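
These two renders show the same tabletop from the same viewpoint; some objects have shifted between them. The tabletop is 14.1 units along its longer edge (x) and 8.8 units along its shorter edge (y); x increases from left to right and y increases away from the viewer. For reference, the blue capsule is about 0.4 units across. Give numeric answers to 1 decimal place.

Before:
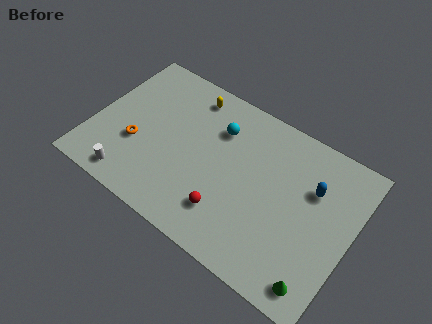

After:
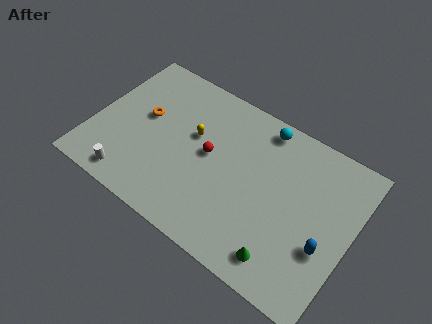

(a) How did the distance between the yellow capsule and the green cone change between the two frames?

-3.4

The distance was about 10.3 in the first image and 6.9 in the second, so they moved 3.4 units closer together.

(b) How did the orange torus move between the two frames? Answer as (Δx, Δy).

(0.1, 1.8)

The orange torus was at about (2.5, 3.2) and moved to about (2.6, 5.0).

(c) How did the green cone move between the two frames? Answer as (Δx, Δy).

(-1.9, 0.2)

The green cone was at about (12.9, 1.2) and moved to about (11.0, 1.4).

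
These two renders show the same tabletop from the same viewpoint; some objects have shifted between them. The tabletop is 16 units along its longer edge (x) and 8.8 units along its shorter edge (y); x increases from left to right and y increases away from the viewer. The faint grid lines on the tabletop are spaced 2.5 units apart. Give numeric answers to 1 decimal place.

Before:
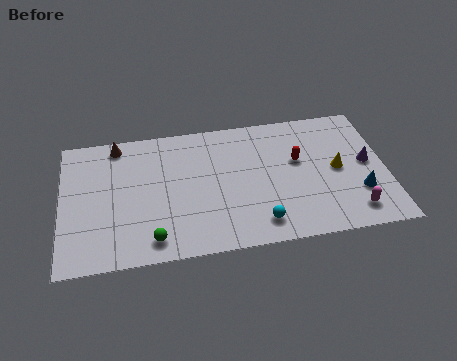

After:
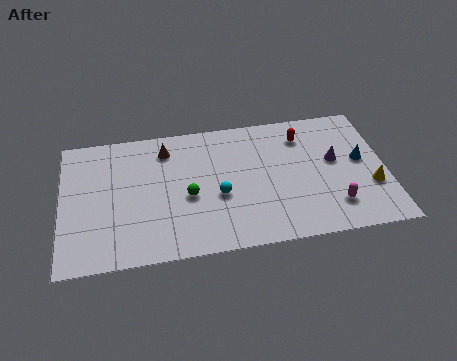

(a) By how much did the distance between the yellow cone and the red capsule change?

+2.9

Before: roughly 2.1 units apart; after: 5.0. That's 2.9 units further apart.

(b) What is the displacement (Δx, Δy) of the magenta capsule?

(-0.9, 0.5)

The magenta capsule was at about (14.2, 1.5) and moved to about (13.3, 2.0).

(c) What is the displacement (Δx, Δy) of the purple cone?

(-1.6, 0.4)

From the two frames, the purple cone sits at roughly (15.1, 4.6) before and (13.5, 5.0) after.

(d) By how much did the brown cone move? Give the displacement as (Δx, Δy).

(2.4, -0.7)

The brown cone was at about (2.8, 7.8) and moved to about (5.2, 7.1).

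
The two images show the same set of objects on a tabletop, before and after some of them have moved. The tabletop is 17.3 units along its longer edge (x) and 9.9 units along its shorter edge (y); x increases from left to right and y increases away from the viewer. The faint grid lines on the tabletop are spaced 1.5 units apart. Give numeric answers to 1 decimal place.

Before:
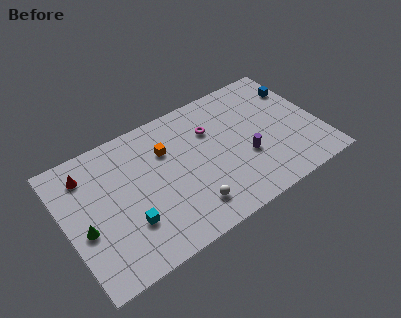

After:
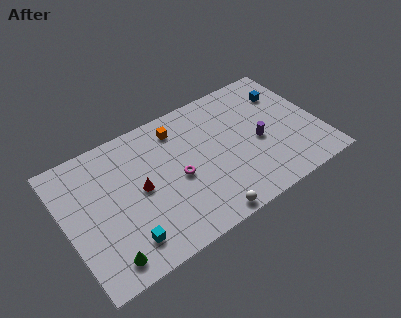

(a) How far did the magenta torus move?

3.6

From (10.2, 6.9) to (7.5, 4.5), the magenta torus covered √(2.7² + 2.4²) ≈ 3.6 units.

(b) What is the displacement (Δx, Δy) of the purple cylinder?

(1.0, 0.7)

The purple cylinder started near (12.1, 3.7) and ended near (13.1, 4.4).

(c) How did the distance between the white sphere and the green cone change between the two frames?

-0.5

The distance was about 7.1 in the first image and 6.6 in the second, so they moved 0.5 units closer together.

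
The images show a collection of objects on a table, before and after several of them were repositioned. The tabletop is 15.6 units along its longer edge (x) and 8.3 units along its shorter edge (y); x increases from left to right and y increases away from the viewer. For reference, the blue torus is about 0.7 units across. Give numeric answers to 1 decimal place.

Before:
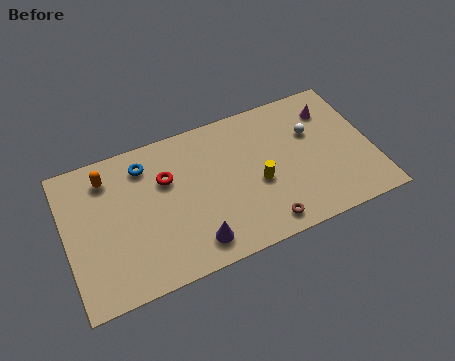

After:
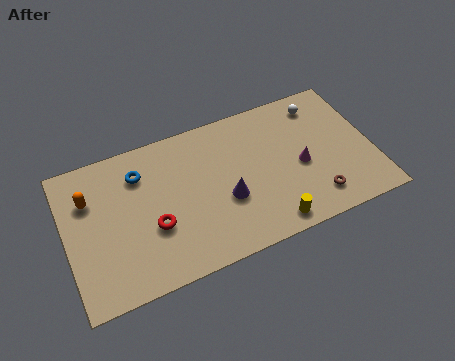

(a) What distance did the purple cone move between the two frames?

2.5

From (6.2, 1.4) to (8.0, 3.2), the purple cone covered √(1.8² + 1.8²) ≈ 2.5 units.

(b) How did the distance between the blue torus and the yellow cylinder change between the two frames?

+1.7

The distance was about 6.4 in the first image and 8.1 in the second, so they moved 1.7 units further apart.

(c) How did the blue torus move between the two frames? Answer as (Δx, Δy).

(-0.3, -0.4)

The blue torus was at about (4.2, 6.7) and moved to about (3.9, 6.3).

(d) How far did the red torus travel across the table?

2.6

From (5.2, 5.5) to (4.3, 3.1), the red torus covered √(0.9² + 2.4²) ≈ 2.6 units.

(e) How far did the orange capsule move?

1.3

The orange capsule moved from about (2.3, 6.7) to (1.3, 5.8), a distance of √(1.0² + 0.9²) ≈ 1.3.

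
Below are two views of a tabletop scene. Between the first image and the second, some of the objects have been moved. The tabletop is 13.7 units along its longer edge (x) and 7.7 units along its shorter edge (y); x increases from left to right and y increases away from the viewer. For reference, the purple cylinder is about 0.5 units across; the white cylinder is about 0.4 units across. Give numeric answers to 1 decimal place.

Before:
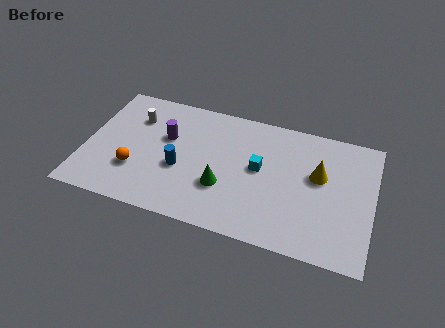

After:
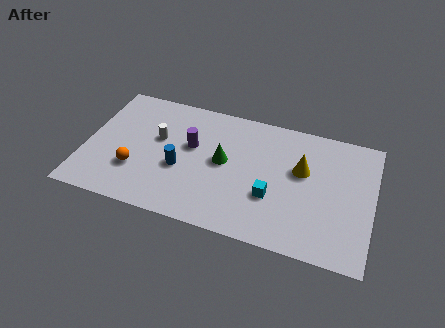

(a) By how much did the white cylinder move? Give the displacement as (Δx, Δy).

(1.2, -1.0)

The white cylinder was at about (2.2, 5.6) and moved to about (3.4, 4.6).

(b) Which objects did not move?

the blue cylinder and the orange sphere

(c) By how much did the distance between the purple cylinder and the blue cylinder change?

-0.3

The distance was about 1.9 in the first image and 1.6 in the second, so they moved 0.3 units closer together.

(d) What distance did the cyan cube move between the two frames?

1.7

The cyan cube moved from about (8.3, 4.2) to (9.0, 2.7), a distance of √(0.7² + 1.5²) ≈ 1.7.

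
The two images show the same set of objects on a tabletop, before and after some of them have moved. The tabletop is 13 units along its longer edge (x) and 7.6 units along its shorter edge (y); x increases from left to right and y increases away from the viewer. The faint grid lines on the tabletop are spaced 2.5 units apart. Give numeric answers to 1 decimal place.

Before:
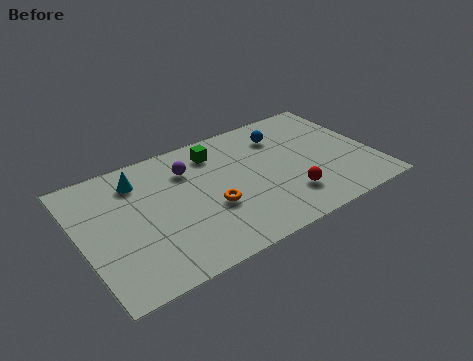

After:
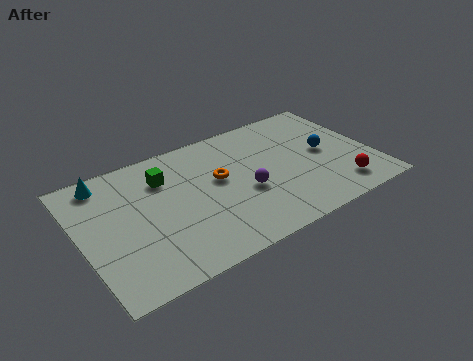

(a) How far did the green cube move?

2.5

The green cube moved from about (6.3, 6.1) to (3.9, 5.6), a distance of √(2.4² + 0.5²) ≈ 2.5.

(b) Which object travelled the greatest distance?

the purple sphere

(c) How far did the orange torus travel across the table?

1.6

The orange torus moved from about (5.6, 2.9) to (6.2, 4.4), a distance of √(0.6² + 1.5²) ≈ 1.6.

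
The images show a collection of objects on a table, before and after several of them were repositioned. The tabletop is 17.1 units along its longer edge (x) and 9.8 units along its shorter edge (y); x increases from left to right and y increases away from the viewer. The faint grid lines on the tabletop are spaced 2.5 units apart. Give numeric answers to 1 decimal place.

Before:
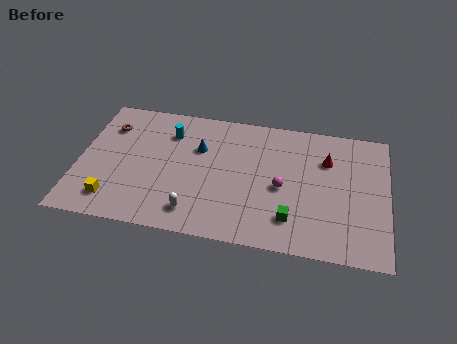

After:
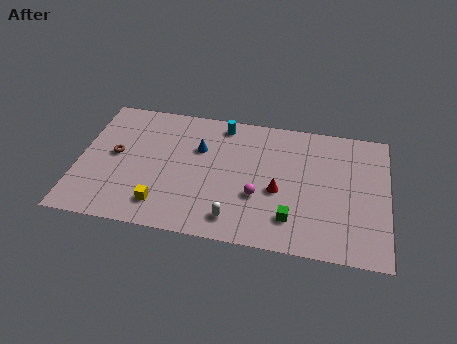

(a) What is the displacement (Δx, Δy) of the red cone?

(-2.6, -2.8)

The red cone was at about (13.7, 6.9) and moved to about (11.1, 4.1).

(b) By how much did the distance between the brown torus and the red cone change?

-3.0

Before: roughly 12.2 units apart; after: 9.2. That's 3.0 units closer together.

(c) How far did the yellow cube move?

2.7

The yellow cube moved from about (2.1, 1.8) to (4.8, 1.9), a distance of √(2.7² + 0.1²) ≈ 2.7.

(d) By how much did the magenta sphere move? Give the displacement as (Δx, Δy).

(-1.3, -0.9)

The magenta sphere was at about (11.3, 4.4) and moved to about (10.0, 3.5).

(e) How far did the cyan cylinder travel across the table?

3.1

The cyan cylinder was near (4.9, 7.4) before and (7.8, 8.6) after, so it travelled √(2.9² + 1.2²) ≈ 3.1 units.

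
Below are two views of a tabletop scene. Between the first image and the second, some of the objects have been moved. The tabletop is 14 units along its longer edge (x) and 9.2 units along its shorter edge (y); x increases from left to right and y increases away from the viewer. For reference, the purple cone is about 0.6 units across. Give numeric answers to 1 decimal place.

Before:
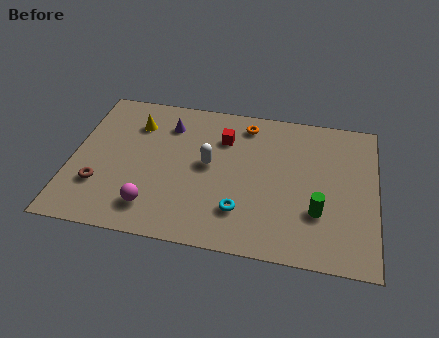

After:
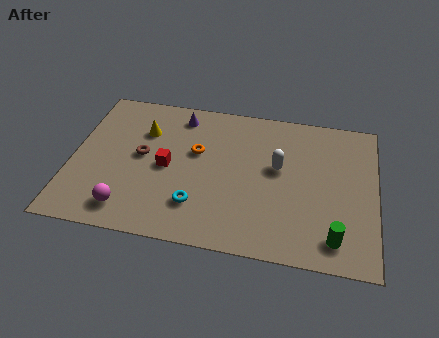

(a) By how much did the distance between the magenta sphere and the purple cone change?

+1.3

They were about 5.3 units apart before and 6.6 after — 1.3 units further apart.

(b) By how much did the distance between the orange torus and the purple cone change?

-1.3

Before: roughly 3.7 units apart; after: 2.4. That's 1.3 units closer together.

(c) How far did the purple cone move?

0.9

From (4.3, 7.1) to (4.8, 7.8), the purple cone covered √(0.5² + 0.7²) ≈ 0.9 units.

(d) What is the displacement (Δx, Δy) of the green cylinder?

(0.8, -1.4)

The green cylinder started near (11.4, 2.9) and ended near (12.2, 1.5).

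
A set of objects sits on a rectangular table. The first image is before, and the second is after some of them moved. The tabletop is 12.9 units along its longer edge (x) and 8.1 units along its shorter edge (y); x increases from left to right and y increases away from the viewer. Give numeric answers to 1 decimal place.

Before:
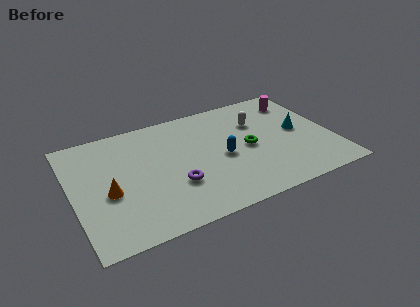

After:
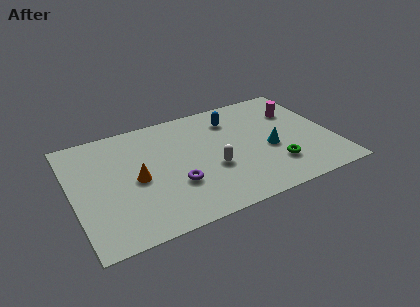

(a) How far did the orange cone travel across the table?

1.5

The orange cone was near (1.7, 3.4) before and (3.1, 3.8) after, so it travelled √(1.4² + 0.4²) ≈ 1.5 units.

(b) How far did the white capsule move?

3.6

The white capsule moved from about (9.4, 5.6) to (6.8, 3.1), a distance of √(2.6² + 2.5²) ≈ 3.6.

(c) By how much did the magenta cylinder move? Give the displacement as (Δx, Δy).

(-0.2, -0.8)

The magenta cylinder started near (11.6, 6.5) and ended near (11.4, 5.7).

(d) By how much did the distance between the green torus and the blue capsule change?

+3.2

The distance was about 1.3 in the first image and 4.5 in the second, so they moved 3.2 units further apart.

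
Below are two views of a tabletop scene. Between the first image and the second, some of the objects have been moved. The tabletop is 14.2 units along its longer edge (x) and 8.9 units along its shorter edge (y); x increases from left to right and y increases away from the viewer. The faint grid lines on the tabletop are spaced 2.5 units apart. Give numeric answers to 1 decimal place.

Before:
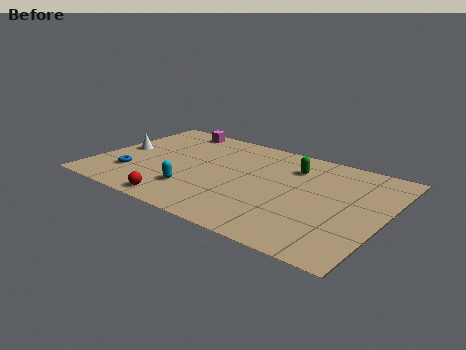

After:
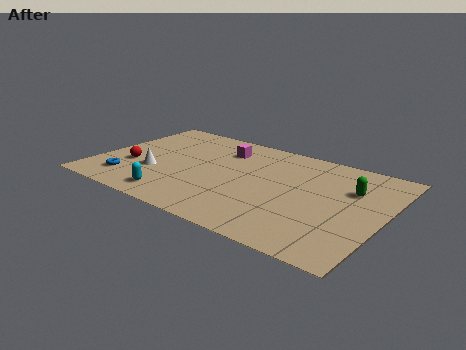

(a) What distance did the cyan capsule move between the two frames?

1.3

The cyan capsule moved from about (5.2, 2.3) to (4.4, 1.3), a distance of √(0.8² + 1.0²) ≈ 1.3.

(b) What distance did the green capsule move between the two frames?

3.1

From (9.4, 6.7) to (12.4, 6.0), the green capsule covered √(3.0² + 0.7²) ≈ 3.1 units.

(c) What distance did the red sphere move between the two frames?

3.8

The red sphere was near (4.8, 0.9) before and (1.8, 3.2) after, so it travelled √(3.0² + 2.3²) ≈ 3.8 units.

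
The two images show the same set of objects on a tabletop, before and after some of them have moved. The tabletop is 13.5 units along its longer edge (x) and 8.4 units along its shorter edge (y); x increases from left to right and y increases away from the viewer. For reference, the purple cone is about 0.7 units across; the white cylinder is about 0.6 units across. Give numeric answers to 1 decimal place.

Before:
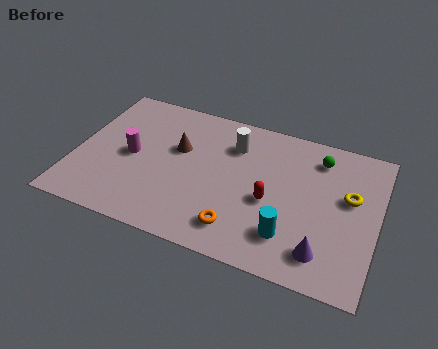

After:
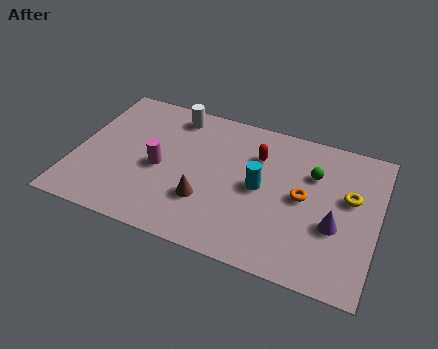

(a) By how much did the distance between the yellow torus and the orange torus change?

-3.6

The distance was about 5.7 in the first image and 2.1 in the second, so they moved 3.6 units closer together.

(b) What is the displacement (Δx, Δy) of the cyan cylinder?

(-1.5, 2.2)

The cyan cylinder was at about (9.8, 2.0) and moved to about (8.3, 4.2).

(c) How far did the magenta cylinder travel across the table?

1.3

The magenta cylinder moved from about (2.5, 4.1) to (3.8, 3.8), a distance of √(1.3² + 0.3²) ≈ 1.3.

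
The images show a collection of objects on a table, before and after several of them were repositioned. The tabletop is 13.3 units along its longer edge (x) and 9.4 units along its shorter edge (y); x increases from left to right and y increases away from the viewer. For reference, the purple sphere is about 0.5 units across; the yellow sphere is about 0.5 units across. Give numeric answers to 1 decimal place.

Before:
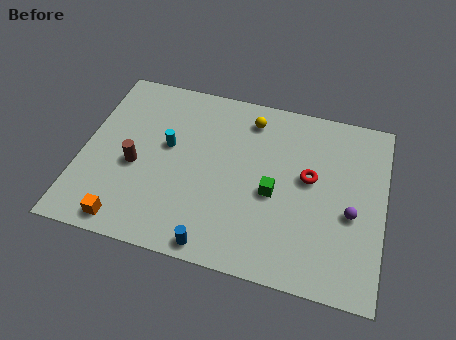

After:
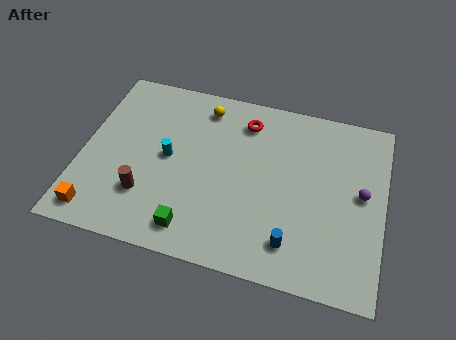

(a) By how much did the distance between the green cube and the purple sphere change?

+4.6

The distance was about 3.4 in the first image and 8.0 in the second, so they moved 4.6 units further apart.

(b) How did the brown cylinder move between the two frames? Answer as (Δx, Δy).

(0.6, -1.4)

From the two frames, the brown cylinder sits at roughly (2.4, 4.0) before and (3.0, 2.6) after.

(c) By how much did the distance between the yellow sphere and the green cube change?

+2.6

They were about 3.9 units apart before and 6.5 after — 2.6 units further apart.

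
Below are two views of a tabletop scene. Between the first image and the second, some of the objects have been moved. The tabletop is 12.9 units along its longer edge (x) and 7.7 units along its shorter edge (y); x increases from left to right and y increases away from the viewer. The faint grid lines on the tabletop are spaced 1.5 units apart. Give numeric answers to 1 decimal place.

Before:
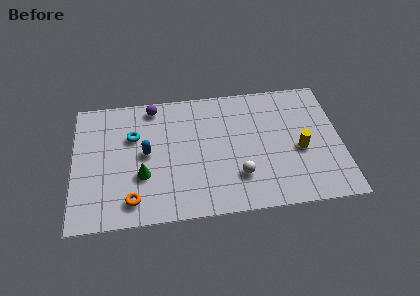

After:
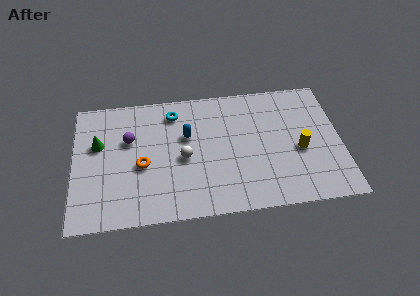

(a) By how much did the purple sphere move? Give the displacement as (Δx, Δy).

(-1.2, -1.9)

From the two frames, the purple sphere sits at roughly (3.9, 6.8) before and (2.7, 4.9) after.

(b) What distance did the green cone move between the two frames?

3.0

The green cone moved from about (3.3, 2.7) to (1.2, 4.8), a distance of √(2.1² + 2.1²) ≈ 3.0.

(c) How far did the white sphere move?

3.0

From (7.9, 2.1) to (5.3, 3.5), the white sphere covered √(2.6² + 1.4²) ≈ 3.0 units.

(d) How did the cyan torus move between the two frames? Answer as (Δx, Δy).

(2.0, 1.2)

The cyan torus started near (2.9, 5.1) and ended near (4.9, 6.3).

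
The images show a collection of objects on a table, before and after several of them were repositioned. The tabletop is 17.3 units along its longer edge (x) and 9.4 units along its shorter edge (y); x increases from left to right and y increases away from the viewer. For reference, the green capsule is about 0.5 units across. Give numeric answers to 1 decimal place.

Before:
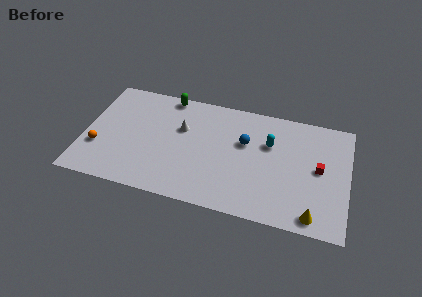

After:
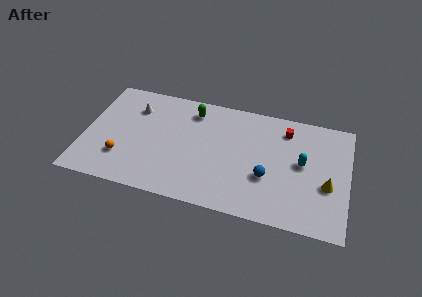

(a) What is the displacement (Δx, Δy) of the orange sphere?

(1.6, -0.5)

The orange sphere was at about (1.0, 3.1) and moved to about (2.6, 2.6).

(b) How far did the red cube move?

3.5

The red cube was near (15.4, 4.9) before and (13.1, 7.6) after, so it travelled √(2.3² + 2.7²) ≈ 3.5 units.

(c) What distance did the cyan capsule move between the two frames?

2.5

The cyan capsule moved from about (12.1, 6.2) to (14.3, 5.1), a distance of √(2.2² + 1.1²) ≈ 2.5.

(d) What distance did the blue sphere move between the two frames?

3.0

The blue sphere moved from about (10.5, 5.9) to (12.1, 3.4), a distance of √(1.6² + 2.5²) ≈ 3.0.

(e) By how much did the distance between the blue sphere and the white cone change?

+5.5

Before: roughly 4.2 units apart; after: 9.7. That's 5.5 units further apart.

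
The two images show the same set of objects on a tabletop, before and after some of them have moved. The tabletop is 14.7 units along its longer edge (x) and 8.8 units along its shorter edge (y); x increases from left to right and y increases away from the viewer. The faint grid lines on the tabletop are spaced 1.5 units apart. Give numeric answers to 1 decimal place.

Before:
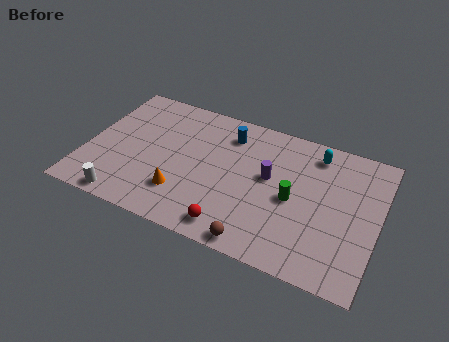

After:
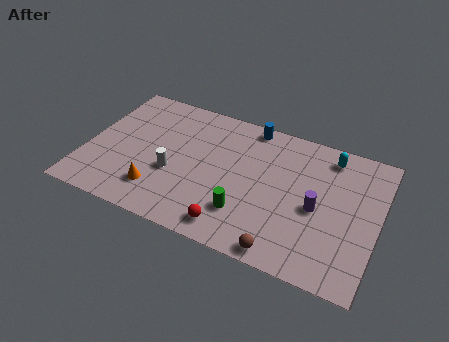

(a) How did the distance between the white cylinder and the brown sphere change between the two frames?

-0.3

Before: roughly 6.7 units apart; after: 6.4. That's 0.3 units closer together.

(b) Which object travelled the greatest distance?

the white cylinder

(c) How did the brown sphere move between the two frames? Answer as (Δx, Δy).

(1.3, 0.0)

The brown sphere was at about (9.1, 0.8) and moved to about (10.4, 0.8).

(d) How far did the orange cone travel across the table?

1.2

From (5.1, 2.3) to (3.9, 2.0), the orange cone covered √(1.2² + 0.3²) ≈ 1.2 units.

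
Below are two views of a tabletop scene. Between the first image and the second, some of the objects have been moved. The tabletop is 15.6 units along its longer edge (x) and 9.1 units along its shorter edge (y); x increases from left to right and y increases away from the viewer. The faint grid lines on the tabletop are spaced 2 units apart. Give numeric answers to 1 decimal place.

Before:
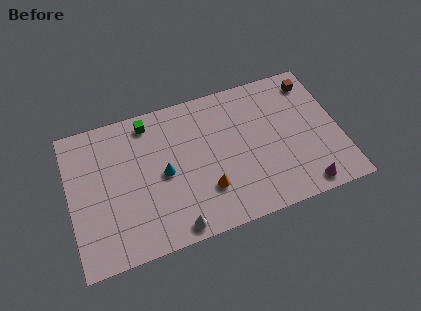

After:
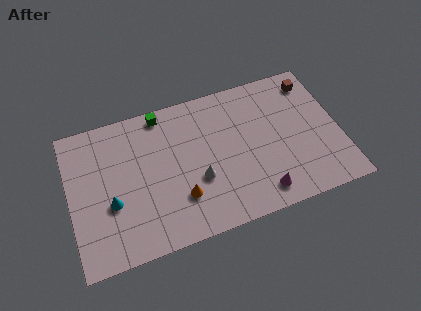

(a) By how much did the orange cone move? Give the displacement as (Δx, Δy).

(-1.5, 0.0)

From the two frames, the orange cone sits at roughly (7.7, 2.6) before and (6.2, 2.6) after.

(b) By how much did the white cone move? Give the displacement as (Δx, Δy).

(1.6, 2.5)

The white cone was at about (5.7, 0.9) and moved to about (7.3, 3.4).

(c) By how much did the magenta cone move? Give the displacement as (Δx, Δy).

(-2.5, 0.4)

The magenta cone started near (13.2, 1.0) and ended near (10.7, 1.4).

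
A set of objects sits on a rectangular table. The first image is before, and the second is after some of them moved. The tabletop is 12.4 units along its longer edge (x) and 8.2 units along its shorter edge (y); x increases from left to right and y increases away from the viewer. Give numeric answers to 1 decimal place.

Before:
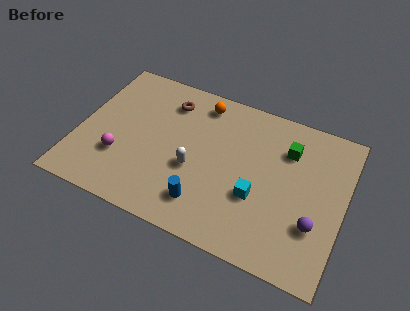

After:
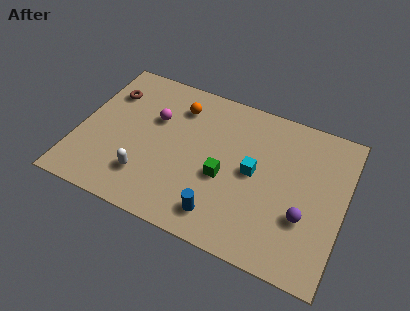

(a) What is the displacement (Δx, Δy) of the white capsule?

(-2.1, -1.3)

The white capsule started near (5.5, 3.3) and ended near (3.4, 2.0).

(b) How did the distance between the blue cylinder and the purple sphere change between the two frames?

-1.1

They were about 5.1 units apart before and 4.0 after — 1.1 units closer together.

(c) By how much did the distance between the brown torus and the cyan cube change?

+1.5

They were about 5.8 units apart before and 7.3 after — 1.5 units further apart.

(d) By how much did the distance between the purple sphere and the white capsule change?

+1.6

The distance was about 5.7 in the first image and 7.3 in the second, so they moved 1.6 units further apart.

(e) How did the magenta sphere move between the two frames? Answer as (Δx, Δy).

(1.3, 2.7)

The magenta sphere was at about (2.1, 2.6) and moved to about (3.4, 5.3).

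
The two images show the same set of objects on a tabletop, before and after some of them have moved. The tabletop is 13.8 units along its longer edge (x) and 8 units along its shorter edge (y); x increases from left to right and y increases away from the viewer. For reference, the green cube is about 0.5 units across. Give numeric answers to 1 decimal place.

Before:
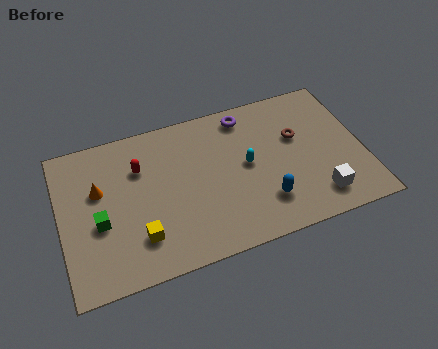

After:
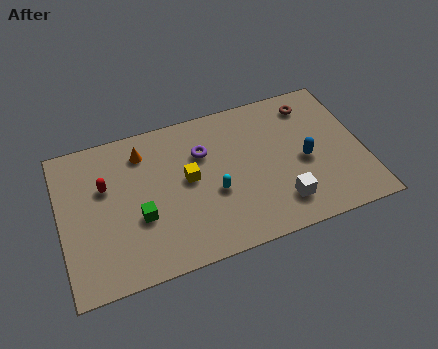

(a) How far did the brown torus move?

1.8

The brown torus was near (10.9, 5.0) before and (11.7, 6.6) after, so it travelled √(0.8² + 1.6²) ≈ 1.8 units.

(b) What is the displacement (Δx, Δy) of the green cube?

(1.8, -0.3)

The green cube was at about (1.7, 3.3) and moved to about (3.5, 3.0).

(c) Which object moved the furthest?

the yellow cube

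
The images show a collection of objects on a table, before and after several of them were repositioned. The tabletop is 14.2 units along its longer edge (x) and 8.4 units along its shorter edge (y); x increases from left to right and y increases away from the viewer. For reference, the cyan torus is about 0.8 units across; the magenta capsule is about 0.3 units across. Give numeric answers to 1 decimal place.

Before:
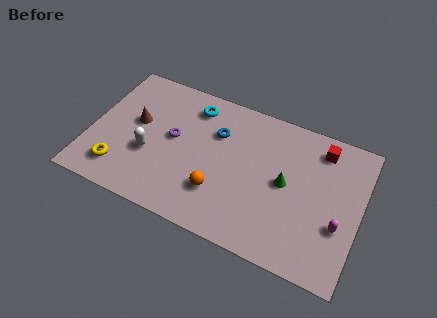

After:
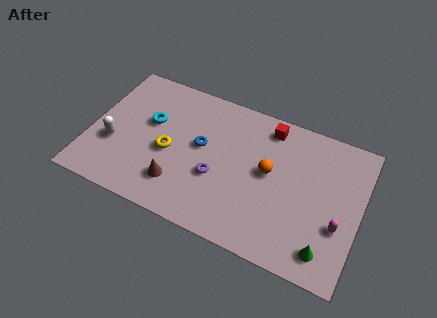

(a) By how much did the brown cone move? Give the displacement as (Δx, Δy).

(2.6, -2.8)

From the two frames, the brown cone sits at roughly (2.3, 4.8) before and (4.9, 2.0) after.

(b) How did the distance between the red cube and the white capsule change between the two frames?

-0.7

Before: roughly 9.5 units apart; after: 8.8. That's 0.7 units closer together.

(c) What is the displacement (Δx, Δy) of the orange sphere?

(2.4, 2.2)

The orange sphere was at about (7.0, 2.4) and moved to about (9.4, 4.6).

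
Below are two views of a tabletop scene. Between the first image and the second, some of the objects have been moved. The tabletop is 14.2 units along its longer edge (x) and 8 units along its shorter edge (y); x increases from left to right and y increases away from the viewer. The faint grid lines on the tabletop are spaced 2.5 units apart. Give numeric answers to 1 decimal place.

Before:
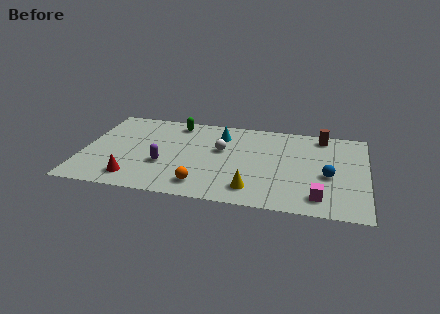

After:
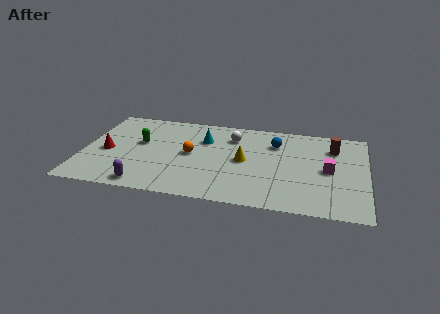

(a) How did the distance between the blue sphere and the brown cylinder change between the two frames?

-0.7

Before: roughly 3.6 units apart; after: 2.9. That's 0.7 units closer together.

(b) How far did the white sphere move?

1.4

From (6.9, 4.8) to (7.4, 6.1), the white sphere covered √(0.5² + 1.3²) ≈ 1.4 units.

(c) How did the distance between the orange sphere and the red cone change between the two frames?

+0.8

Before: roughly 3.4 units apart; after: 4.2. That's 0.8 units further apart.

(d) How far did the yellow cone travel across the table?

2.5

The yellow cone moved from about (8.6, 1.5) to (8.1, 4.0), a distance of √(0.5² + 2.5²) ≈ 2.5.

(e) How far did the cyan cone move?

1.0

From (6.8, 6.2) to (6.0, 5.6), the cyan cone covered √(0.8² + 0.6²) ≈ 1.0 units.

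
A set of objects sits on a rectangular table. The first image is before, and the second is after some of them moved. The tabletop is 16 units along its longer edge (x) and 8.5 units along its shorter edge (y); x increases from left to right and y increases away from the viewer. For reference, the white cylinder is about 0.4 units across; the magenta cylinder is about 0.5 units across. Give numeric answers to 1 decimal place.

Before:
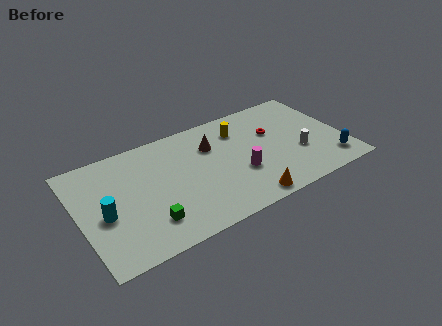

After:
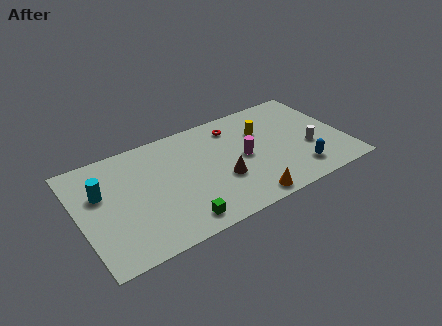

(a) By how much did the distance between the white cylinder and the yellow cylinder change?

-1.1

Before: roughly 4.7 units apart; after: 3.6. That's 1.1 units closer together.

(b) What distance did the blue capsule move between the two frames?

2.0

The blue capsule was near (14.9, 1.6) before and (12.9, 1.7) after, so it travelled √(2.0² + 0.1²) ≈ 2.0 units.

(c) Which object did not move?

the orange cone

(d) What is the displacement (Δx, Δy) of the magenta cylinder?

(0.4, 1.1)

The magenta cylinder started near (9.5, 3.1) and ended near (9.9, 4.2).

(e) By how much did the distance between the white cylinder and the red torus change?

+2.9

They were about 2.6 units apart before and 5.5 after — 2.9 units further apart.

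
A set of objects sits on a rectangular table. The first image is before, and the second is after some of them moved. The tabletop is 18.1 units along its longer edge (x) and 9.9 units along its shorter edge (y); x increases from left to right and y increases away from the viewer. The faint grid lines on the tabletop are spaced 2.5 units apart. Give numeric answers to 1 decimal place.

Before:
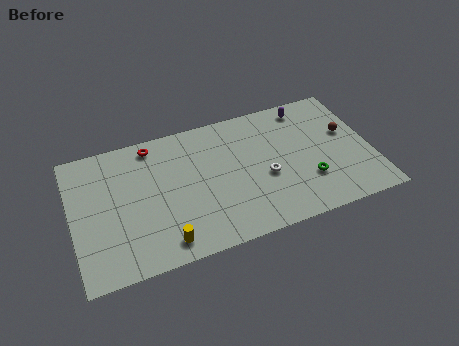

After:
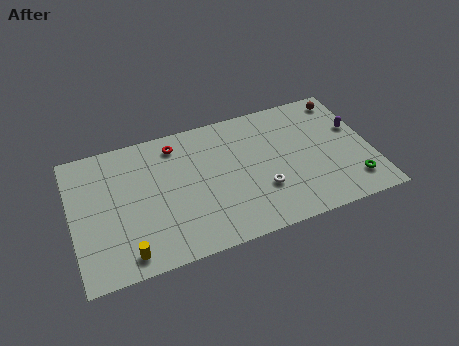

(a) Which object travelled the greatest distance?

the purple capsule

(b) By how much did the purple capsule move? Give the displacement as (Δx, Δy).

(2.7, -2.5)

The purple capsule started near (14.6, 8.6) and ended near (17.3, 6.1).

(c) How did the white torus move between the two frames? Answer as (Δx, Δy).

(-0.3, -0.9)

The white torus started near (11.6, 4.1) and ended near (11.3, 3.2).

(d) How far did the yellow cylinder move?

2.2

From (5.2, 1.4) to (3.0, 1.3), the yellow cylinder covered √(2.2² + 0.1²) ≈ 2.2 units.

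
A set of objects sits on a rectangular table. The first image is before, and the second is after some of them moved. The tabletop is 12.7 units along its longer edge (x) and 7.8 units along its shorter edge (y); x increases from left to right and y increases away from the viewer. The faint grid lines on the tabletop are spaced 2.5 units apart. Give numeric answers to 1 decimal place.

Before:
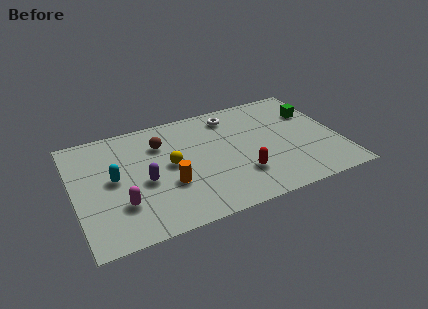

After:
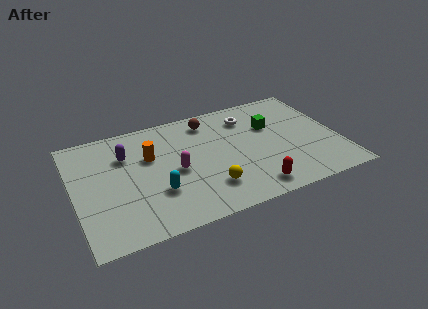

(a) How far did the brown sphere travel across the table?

2.5

The brown sphere moved from about (4.3, 5.7) to (6.7, 6.5), a distance of √(2.4² + 0.8²) ≈ 2.5.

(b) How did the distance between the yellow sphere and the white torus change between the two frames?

+0.8

The distance was about 4.0 in the first image and 4.8 in the second, so they moved 0.8 units further apart.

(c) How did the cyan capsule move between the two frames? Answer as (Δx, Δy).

(1.9, -1.6)

The cyan capsule was at about (1.9, 4.1) and moved to about (3.8, 2.5).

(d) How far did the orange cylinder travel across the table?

2.3

The orange cylinder was near (4.4, 2.8) before and (3.7, 5.0) after, so it travelled √(0.7² + 2.2²) ≈ 2.3 units.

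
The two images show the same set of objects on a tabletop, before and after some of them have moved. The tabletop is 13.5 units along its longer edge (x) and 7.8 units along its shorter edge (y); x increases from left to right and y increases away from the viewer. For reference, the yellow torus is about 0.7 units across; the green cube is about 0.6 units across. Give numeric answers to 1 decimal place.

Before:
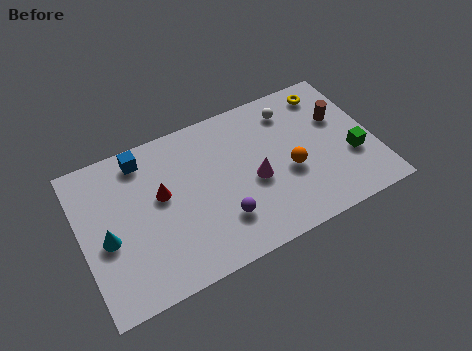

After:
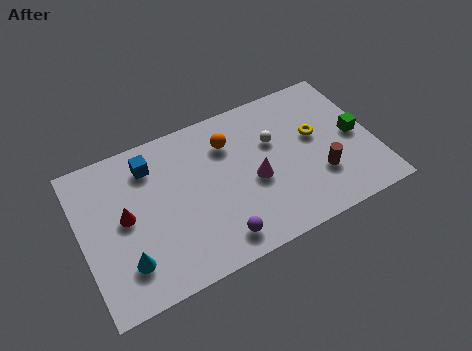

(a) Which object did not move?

the magenta cone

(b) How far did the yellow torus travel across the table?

2.3

The yellow torus was near (11.8, 6.6) before and (10.9, 4.5) after, so it travelled √(0.9² + 2.1²) ≈ 2.3 units.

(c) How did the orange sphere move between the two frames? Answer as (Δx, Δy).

(-2.5, 2.6)

From the two frames, the orange sphere sits at roughly (9.5, 3.2) before and (7.0, 5.8) after.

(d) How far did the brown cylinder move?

2.9

The brown cylinder moved from about (12.1, 5.0) to (10.8, 2.4), a distance of √(1.3² + 2.6²) ≈ 2.9.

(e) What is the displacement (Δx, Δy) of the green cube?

(0.3, 1.0)

The green cube started near (12.4, 2.8) and ended near (12.7, 3.8).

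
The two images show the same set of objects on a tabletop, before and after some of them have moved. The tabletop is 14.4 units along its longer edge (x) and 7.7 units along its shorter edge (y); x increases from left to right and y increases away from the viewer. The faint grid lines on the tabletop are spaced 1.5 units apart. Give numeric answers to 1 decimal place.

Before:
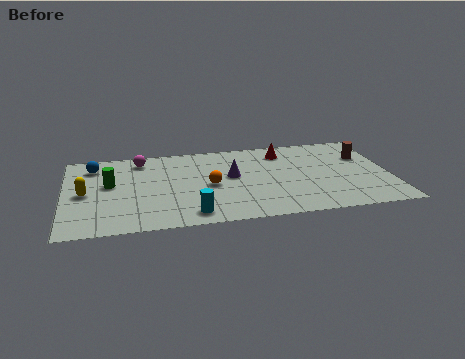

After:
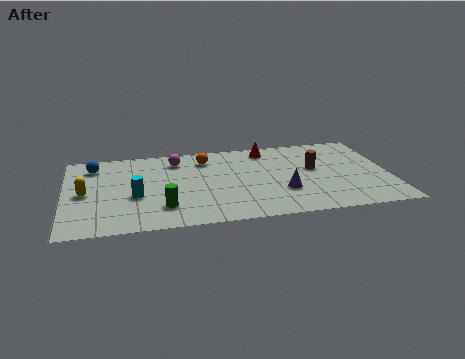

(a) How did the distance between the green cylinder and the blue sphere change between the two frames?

+3.3

Before: roughly 1.9 units apart; after: 5.2. That's 3.3 units further apart.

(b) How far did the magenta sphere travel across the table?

1.6

The magenta sphere moved from about (3.4, 6.5) to (5.0, 6.2), a distance of √(1.6² + 0.3²) ≈ 1.6.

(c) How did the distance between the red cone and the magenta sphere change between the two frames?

-2.3

Before: roughly 6.4 units apart; after: 4.1. That's 2.3 units closer together.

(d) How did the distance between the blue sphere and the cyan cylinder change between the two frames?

-3.0

Before: roughly 6.6 units apart; after: 3.6. That's 3.0 units closer together.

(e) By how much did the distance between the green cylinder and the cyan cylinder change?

-3.1

The distance was about 4.8 in the first image and 1.7 in the second, so they moved 3.1 units closer together.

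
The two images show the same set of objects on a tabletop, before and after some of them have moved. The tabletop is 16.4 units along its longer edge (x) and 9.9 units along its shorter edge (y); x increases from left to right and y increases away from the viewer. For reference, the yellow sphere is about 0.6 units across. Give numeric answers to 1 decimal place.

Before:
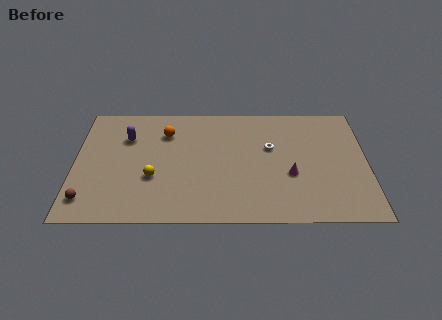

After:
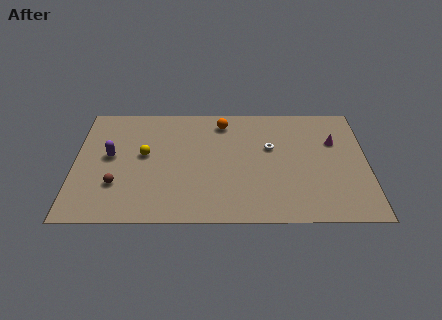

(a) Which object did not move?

the white torus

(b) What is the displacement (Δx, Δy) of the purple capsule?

(-0.9, -1.6)

The purple capsule started near (2.9, 7.0) and ended near (2.0, 5.4).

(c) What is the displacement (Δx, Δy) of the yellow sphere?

(-0.5, 1.9)

The yellow sphere started near (4.4, 3.6) and ended near (3.9, 5.5).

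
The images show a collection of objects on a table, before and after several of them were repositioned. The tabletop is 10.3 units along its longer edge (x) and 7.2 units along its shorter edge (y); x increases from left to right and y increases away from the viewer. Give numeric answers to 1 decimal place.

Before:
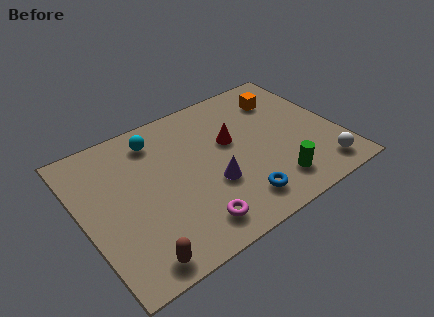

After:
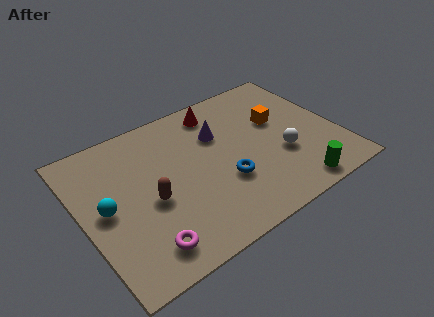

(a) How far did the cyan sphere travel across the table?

3.3

The cyan sphere moved from about (3.3, 5.9) to (0.9, 3.6), a distance of √(2.4² + 2.3²) ≈ 3.3.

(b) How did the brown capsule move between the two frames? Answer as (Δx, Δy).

(1.0, 2.3)

The brown capsule was at about (1.6, 0.8) and moved to about (2.6, 3.1).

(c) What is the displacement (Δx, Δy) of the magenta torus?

(-1.9, 0.0)

The magenta torus was at about (3.9, 1.2) and moved to about (2.0, 1.2).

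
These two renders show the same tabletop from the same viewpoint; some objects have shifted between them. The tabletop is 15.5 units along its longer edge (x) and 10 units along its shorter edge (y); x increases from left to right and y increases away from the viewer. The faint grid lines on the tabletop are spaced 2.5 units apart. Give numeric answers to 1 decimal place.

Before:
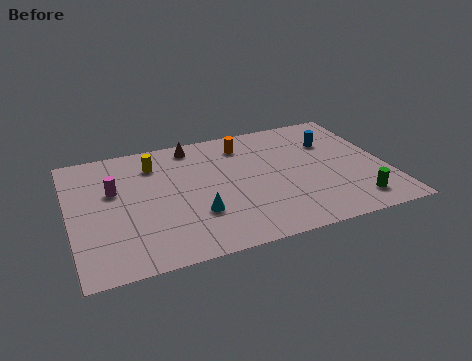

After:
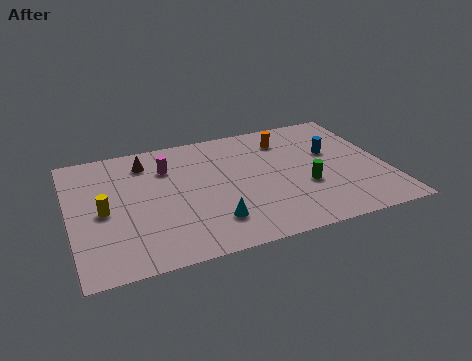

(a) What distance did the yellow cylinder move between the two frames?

4.1

The yellow cylinder moved from about (4.3, 7.8) to (1.6, 4.7), a distance of √(2.7² + 3.1²) ≈ 4.1.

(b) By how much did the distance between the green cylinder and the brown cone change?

-1.5

Before: roughly 10.2 units apart; after: 8.7. That's 1.5 units closer together.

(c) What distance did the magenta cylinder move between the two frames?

2.9

The magenta cylinder was near (2.2, 6.2) before and (4.9, 7.3) after, so it travelled √(2.7² + 1.1²) ≈ 2.9 units.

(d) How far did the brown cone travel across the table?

2.5

From (6.3, 8.8) to (3.9, 8.1), the brown cone covered √(2.4² + 0.7²) ≈ 2.5 units.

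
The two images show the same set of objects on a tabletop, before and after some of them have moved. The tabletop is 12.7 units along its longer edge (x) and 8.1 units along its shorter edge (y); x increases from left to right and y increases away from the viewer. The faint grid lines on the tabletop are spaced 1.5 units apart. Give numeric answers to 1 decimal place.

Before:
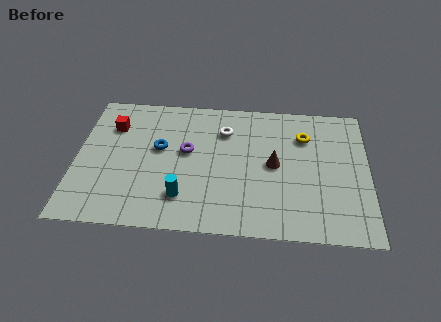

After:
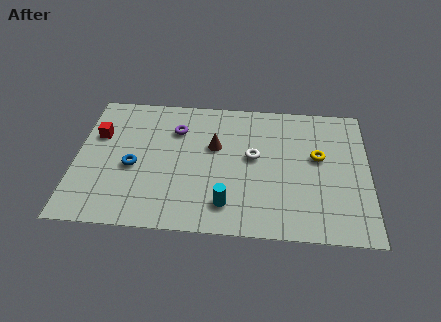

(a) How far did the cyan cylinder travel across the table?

1.9

From (4.7, 1.9) to (6.6, 1.6), the cyan cylinder covered √(1.9² + 0.3²) ≈ 1.9 units.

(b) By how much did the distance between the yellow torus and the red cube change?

+1.2

They were about 8.4 units apart before and 9.6 after — 1.2 units further apart.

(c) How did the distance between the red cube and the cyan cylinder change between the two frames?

+1.7

The distance was about 5.1 in the first image and 6.8 in the second, so they moved 1.7 units further apart.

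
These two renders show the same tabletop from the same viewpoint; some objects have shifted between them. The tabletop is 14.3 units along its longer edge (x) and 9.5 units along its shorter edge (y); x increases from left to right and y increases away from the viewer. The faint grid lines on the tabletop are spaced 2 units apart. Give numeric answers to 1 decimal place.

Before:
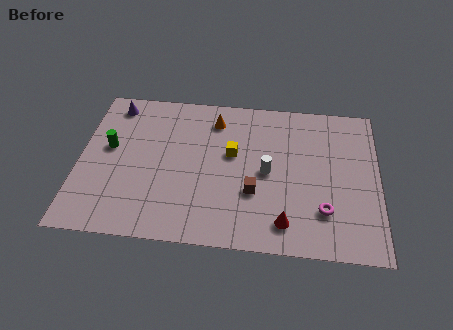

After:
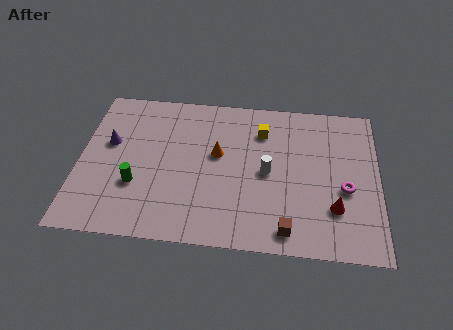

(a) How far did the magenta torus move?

1.7

The magenta torus moved from about (11.7, 2.5) to (12.7, 3.9), a distance of √(1.0² + 1.4²) ≈ 1.7.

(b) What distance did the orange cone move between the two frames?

2.2

The orange cone was near (6.4, 7.7) before and (6.6, 5.5) after, so it travelled √(0.2² + 2.2²) ≈ 2.2 units.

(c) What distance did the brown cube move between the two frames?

2.6

From (8.4, 3.3) to (10.0, 1.2), the brown cube covered √(1.6² + 2.1²) ≈ 2.6 units.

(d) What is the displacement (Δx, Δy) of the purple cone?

(-0.1, -2.5)

From the two frames, the purple cone sits at roughly (1.5, 8.2) before and (1.4, 5.7) after.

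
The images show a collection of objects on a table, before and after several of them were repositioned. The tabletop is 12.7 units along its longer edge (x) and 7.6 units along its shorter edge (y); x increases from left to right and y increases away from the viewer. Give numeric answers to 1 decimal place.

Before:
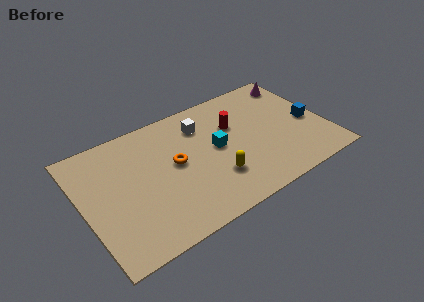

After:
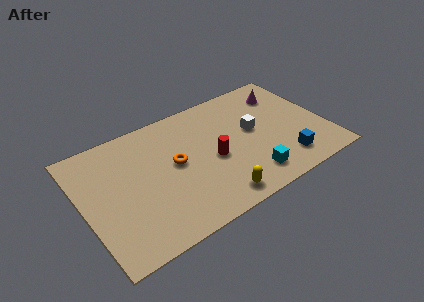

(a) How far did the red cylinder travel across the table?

2.1

From (8.1, 5.0) to (6.7, 3.4), the red cylinder covered √(1.4² + 1.6²) ≈ 2.1 units.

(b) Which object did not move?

the orange torus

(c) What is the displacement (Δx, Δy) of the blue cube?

(-1.7, -1.9)

From the two frames, the blue cube sits at roughly (11.9, 3.4) before and (10.2, 1.5) after.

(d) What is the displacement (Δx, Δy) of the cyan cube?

(1.3, -2.6)

The cyan cube was at about (7.0, 4.0) and moved to about (8.3, 1.4).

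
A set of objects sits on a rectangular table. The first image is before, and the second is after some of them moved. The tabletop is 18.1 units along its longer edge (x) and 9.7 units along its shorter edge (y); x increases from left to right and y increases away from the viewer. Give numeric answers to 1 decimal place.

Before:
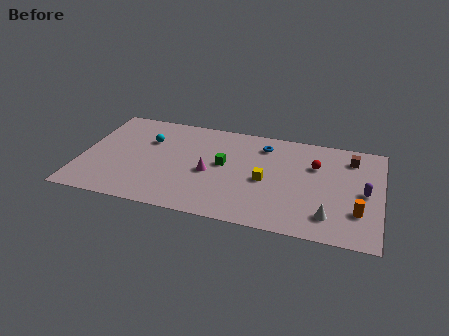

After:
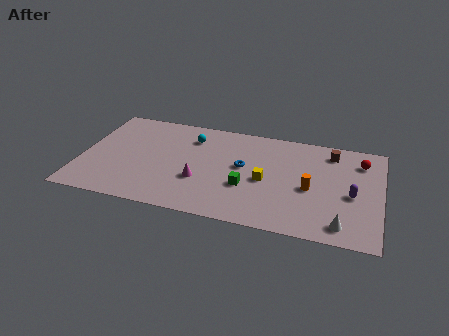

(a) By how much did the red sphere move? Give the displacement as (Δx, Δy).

(2.7, 1.0)

The red sphere started near (14.1, 6.6) and ended near (16.8, 7.6).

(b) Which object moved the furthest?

the orange cylinder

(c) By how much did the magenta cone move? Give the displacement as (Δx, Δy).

(-0.5, -0.9)

The magenta cone started near (7.8, 4.3) and ended near (7.3, 3.4).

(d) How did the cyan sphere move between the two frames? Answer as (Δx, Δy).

(2.6, 0.9)

The cyan sphere was at about (3.9, 6.6) and moved to about (6.5, 7.5).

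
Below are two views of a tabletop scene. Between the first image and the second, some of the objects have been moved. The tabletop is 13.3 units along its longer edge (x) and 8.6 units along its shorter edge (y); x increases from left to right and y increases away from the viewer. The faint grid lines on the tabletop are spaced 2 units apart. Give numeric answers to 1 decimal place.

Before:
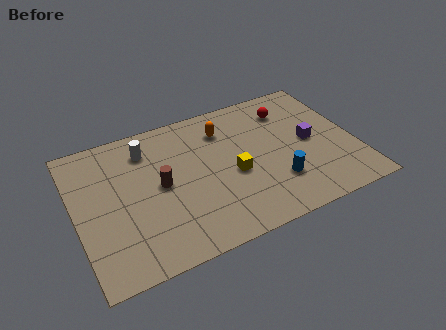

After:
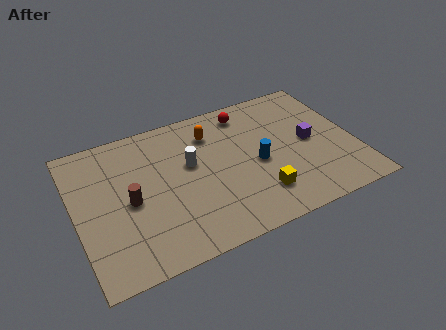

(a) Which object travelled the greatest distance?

the white cylinder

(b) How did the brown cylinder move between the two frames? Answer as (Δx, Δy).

(-1.5, -0.4)

The brown cylinder was at about (4.0, 4.4) and moved to about (2.5, 4.0).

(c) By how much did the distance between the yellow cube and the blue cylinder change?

-0.4

Before: roughly 2.3 units apart; after: 1.9. That's 0.4 units closer together.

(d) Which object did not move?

the purple cube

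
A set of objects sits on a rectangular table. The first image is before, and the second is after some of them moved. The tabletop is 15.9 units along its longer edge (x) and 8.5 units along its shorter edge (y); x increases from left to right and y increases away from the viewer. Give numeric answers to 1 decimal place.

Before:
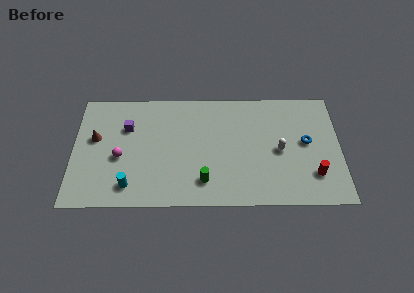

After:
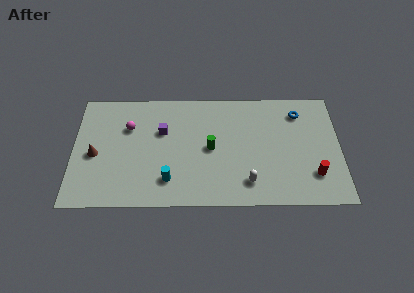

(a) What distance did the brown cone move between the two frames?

1.2

The brown cone was near (1.3, 5.0) before and (1.3, 3.8) after, so it travelled √(0.0² + 1.2²) ≈ 1.2 units.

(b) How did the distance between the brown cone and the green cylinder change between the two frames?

-0.3

Before: roughly 7.2 units apart; after: 6.9. That's 0.3 units closer together.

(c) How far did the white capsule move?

3.0

The white capsule was near (12.3, 4.0) before and (10.4, 1.7) after, so it travelled √(1.9² + 2.3²) ≈ 3.0 units.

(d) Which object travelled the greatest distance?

the white capsule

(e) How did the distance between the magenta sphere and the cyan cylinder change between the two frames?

+2.4

The distance was about 2.2 in the first image and 4.6 in the second, so they moved 2.4 units further apart.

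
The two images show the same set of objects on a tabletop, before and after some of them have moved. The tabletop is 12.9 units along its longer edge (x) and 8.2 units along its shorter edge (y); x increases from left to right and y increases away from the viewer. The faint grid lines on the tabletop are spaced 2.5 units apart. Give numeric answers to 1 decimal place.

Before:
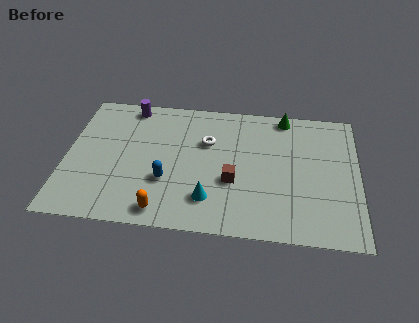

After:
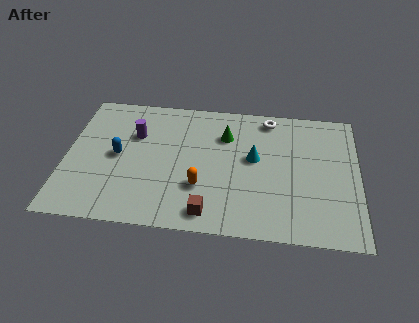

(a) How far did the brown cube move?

2.2

The brown cube moved from about (7.4, 3.1) to (6.4, 1.1), a distance of √(1.0² + 2.0²) ≈ 2.2.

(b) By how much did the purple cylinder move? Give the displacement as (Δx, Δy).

(0.3, -1.8)

The purple cylinder started near (2.7, 7.3) and ended near (3.0, 5.5).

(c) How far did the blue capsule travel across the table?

2.6

The blue capsule was near (4.5, 2.8) before and (2.3, 4.1) after, so it travelled √(2.2² + 1.3²) ≈ 2.6 units.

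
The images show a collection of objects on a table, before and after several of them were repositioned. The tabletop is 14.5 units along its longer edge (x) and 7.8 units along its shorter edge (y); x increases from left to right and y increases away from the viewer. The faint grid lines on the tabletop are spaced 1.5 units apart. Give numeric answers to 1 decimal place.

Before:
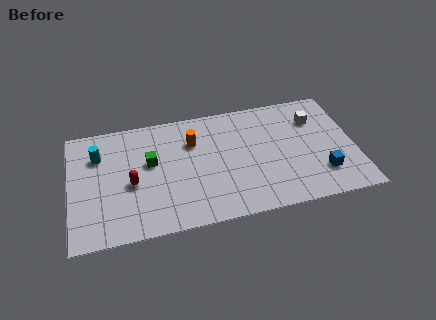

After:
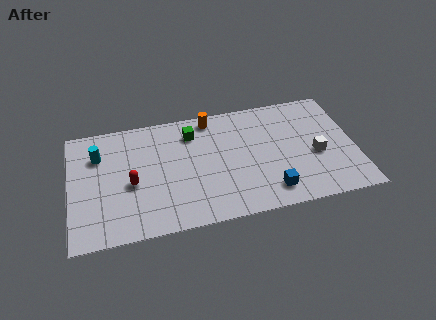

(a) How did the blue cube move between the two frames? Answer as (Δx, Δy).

(-2.7, -0.6)

The blue cube was at about (12.7, 2.0) and moved to about (10.0, 1.4).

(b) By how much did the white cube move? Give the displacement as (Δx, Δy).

(-0.1, -2.4)

The white cube started near (12.6, 5.7) and ended near (12.5, 3.3).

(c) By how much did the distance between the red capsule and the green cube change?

+2.6

Before: roughly 1.6 units apart; after: 4.2. That's 2.6 units further apart.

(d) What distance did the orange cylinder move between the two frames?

1.7

The orange cylinder moved from about (6.3, 5.5) to (7.3, 6.9), a distance of √(1.0² + 1.4²) ≈ 1.7.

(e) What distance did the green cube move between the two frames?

2.7

From (4.1, 4.6) to (6.3, 6.1), the green cube covered √(2.2² + 1.5²) ≈ 2.7 units.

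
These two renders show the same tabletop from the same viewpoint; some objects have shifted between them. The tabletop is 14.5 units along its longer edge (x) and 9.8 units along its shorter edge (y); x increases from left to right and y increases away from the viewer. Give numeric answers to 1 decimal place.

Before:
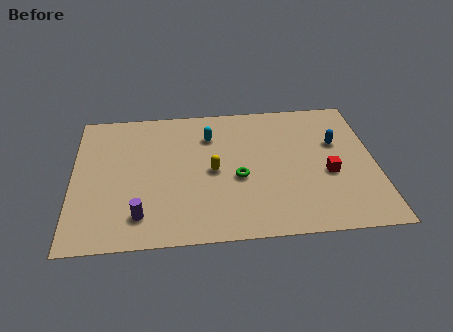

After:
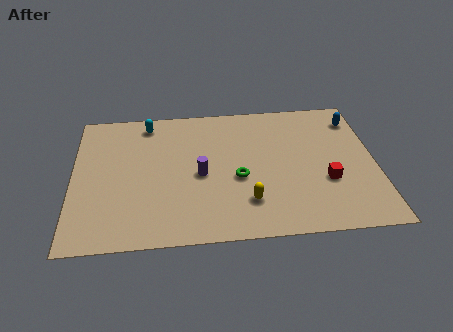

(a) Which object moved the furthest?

the purple cylinder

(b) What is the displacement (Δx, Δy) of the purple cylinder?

(2.9, 2.6)

From the two frames, the purple cylinder sits at roughly (3.2, 1.9) before and (6.1, 4.5) after.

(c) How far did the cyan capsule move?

3.2

From (6.6, 7.3) to (3.6, 8.5), the cyan capsule covered √(3.0² + 1.2²) ≈ 3.2 units.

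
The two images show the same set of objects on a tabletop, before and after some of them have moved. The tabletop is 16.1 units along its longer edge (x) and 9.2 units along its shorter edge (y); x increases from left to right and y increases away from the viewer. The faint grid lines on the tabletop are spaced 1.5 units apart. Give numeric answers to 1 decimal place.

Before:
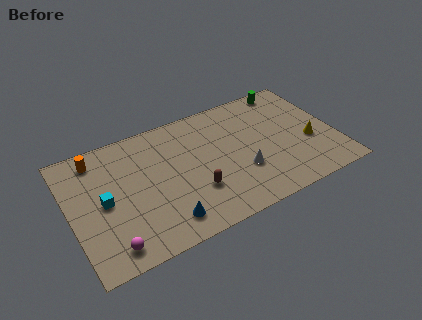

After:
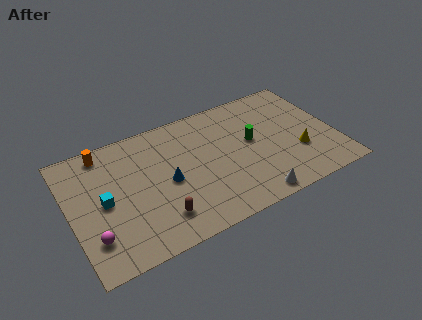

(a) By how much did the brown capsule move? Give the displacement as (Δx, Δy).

(-2.3, -0.9)

The brown capsule was at about (7.3, 2.9) and moved to about (5.0, 2.0).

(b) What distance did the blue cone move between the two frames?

2.7

The blue cone moved from about (5.3, 1.6) to (5.8, 4.3), a distance of √(0.5² + 2.7²) ≈ 2.7.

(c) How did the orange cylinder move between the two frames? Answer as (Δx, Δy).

(0.5, 0.3)

The orange cylinder was at about (1.9, 7.8) and moved to about (2.4, 8.1).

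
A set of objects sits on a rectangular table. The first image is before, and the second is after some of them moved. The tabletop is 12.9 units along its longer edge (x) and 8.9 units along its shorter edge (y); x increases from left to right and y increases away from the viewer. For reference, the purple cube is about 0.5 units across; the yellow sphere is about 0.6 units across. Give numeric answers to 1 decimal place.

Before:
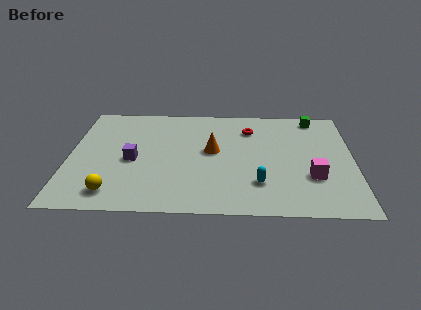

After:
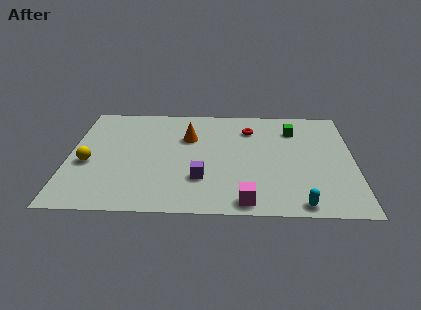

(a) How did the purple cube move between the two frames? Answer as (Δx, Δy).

(3.1, -1.4)

From the two frames, the purple cube sits at roughly (2.9, 4.0) before and (6.0, 2.6) after.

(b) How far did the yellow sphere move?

2.6

The yellow sphere moved from about (2.1, 1.4) to (0.9, 3.7), a distance of √(1.2² + 2.3²) ≈ 2.6.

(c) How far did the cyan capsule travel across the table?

2.3

From (8.6, 2.3) to (10.4, 0.8), the cyan capsule covered √(1.8² + 1.5²) ≈ 2.3 units.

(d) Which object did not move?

the red torus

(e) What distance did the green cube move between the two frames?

1.5

The green cube was near (11.2, 7.9) before and (10.2, 6.8) after, so it travelled √(1.0² + 1.1²) ≈ 1.5 units.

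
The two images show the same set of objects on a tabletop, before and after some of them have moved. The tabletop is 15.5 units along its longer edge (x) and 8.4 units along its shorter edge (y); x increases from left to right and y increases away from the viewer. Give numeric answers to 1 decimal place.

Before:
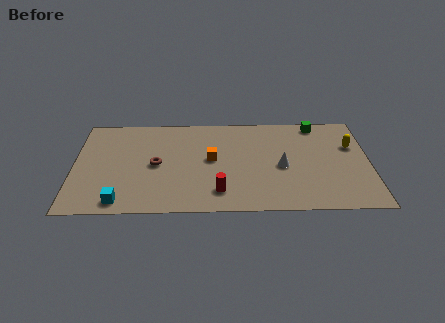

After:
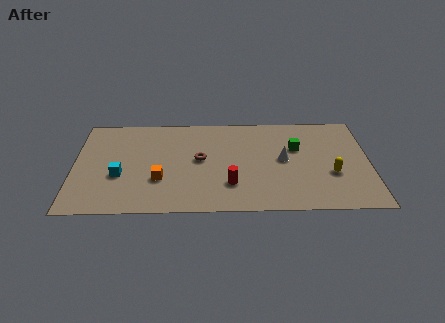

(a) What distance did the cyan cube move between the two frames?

2.2

From (2.5, 1.0) to (2.4, 3.2), the cyan cube covered √(0.1² + 2.2²) ≈ 2.2 units.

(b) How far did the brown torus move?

2.3

The brown torus moved from about (4.3, 4.1) to (6.6, 4.5), a distance of √(2.3² + 0.4²) ≈ 2.3.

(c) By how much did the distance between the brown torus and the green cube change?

-4.0

Before: roughly 9.2 units apart; after: 5.2. That's 4.0 units closer together.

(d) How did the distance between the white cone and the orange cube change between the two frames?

+2.9

They were about 3.8 units apart before and 6.7 after — 2.9 units further apart.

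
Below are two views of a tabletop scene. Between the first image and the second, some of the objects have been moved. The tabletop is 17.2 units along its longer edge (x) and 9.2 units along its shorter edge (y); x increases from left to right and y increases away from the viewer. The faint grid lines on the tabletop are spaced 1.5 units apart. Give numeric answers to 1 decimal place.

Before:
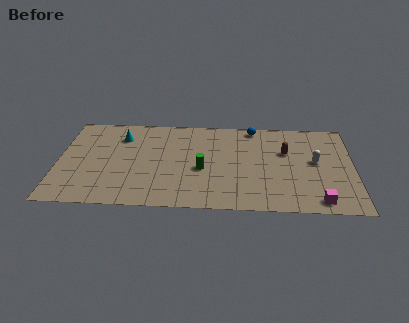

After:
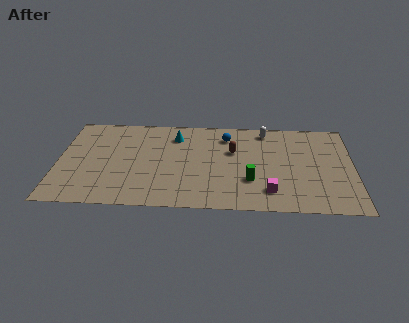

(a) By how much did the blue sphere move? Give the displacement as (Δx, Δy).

(-1.6, -1.0)

The blue sphere started near (11.4, 8.3) and ended near (9.8, 7.3).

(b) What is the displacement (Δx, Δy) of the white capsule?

(-2.9, 3.0)

From the two frames, the white capsule sits at roughly (15.0, 5.0) before and (12.1, 8.0) after.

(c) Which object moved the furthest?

the white capsule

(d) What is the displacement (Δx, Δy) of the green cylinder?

(2.8, -1.0)

The green cylinder started near (8.4, 3.9) and ended near (11.2, 2.9).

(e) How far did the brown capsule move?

3.1

The brown capsule moved from about (13.3, 5.9) to (10.2, 5.8), a distance of √(3.1² + 0.1²) ≈ 3.1.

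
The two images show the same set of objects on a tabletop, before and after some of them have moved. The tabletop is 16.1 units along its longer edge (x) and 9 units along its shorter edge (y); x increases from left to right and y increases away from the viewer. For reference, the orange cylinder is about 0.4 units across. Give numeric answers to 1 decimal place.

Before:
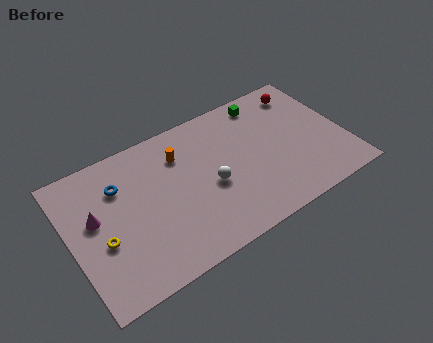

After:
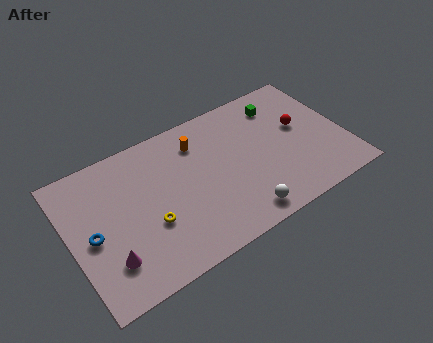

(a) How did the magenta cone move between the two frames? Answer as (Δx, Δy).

(0.4, -2.9)

From the two frames, the magenta cone sits at roughly (1.5, 5.2) before and (1.9, 2.3) after.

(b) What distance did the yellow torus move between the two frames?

2.7

From (1.7, 3.6) to (4.4, 3.3), the yellow torus covered √(2.7² + 0.3²) ≈ 2.7 units.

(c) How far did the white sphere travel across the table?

3.0

From (8.1, 3.9) to (9.4, 1.2), the white sphere covered √(1.3² + 2.7²) ≈ 3.0 units.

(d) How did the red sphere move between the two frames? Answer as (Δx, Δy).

(-0.6, -2.3)

From the two frames, the red sphere sits at roughly (14.3, 7.5) before and (13.7, 5.2) after.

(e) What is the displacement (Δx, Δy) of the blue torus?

(-1.9, -2.3)

From the two frames, the blue torus sits at roughly (3.1, 6.5) before and (1.2, 4.2) after.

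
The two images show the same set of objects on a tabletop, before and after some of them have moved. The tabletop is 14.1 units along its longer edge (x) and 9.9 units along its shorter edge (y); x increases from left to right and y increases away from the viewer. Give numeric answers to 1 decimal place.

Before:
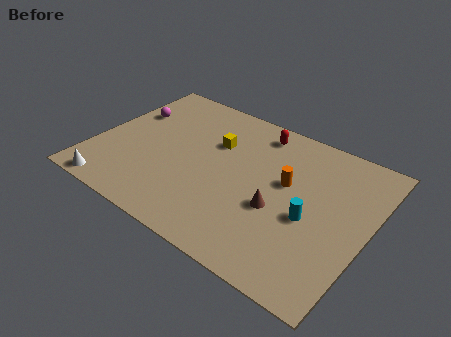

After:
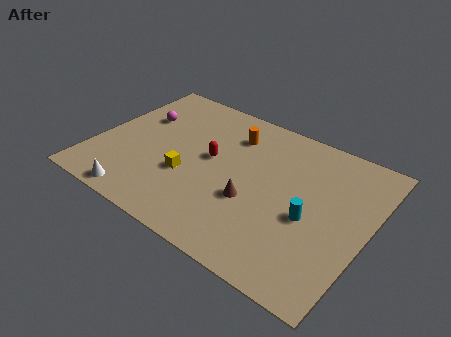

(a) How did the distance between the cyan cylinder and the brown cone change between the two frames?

+1.3

The distance was about 1.6 in the first image and 2.9 in the second, so they moved 1.3 units further apart.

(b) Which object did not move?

the cyan cylinder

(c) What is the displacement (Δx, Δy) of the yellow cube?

(-0.9, -3.0)

The yellow cube was at about (5.9, 6.6) and moved to about (5.0, 3.6).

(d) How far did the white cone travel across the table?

1.4

The white cone moved from about (1.6, 0.8) to (3.0, 0.9), a distance of √(1.4² + 0.1²) ≈ 1.4.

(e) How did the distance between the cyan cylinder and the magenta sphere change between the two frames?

-0.6

They were about 10.4 units apart before and 9.8 after — 0.6 units closer together.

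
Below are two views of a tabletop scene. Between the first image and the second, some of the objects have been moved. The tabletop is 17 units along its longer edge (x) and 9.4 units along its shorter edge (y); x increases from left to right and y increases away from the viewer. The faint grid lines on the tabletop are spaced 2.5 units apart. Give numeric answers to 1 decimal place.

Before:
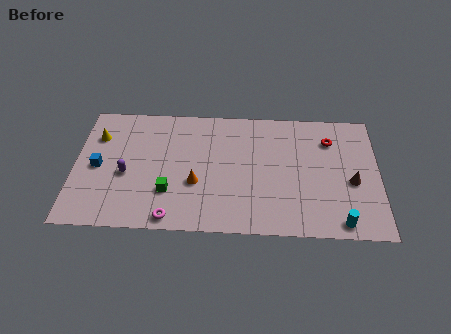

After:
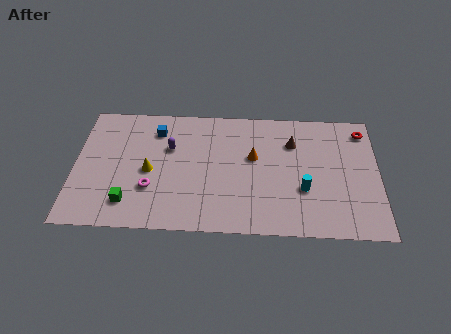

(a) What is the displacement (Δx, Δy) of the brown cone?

(-3.3, 2.8)

The brown cone was at about (15.5, 4.0) and moved to about (12.2, 6.8).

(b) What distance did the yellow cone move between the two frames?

3.9

The yellow cone was near (1.2, 6.8) before and (4.2, 4.3) after, so it travelled √(3.0² + 2.5²) ≈ 3.9 units.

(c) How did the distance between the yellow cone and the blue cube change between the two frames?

+0.8

They were about 2.3 units apart before and 3.1 after — 0.8 units further apart.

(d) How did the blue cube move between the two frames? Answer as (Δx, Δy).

(3.2, 2.9)

The blue cube was at about (1.3, 4.5) and moved to about (4.5, 7.4).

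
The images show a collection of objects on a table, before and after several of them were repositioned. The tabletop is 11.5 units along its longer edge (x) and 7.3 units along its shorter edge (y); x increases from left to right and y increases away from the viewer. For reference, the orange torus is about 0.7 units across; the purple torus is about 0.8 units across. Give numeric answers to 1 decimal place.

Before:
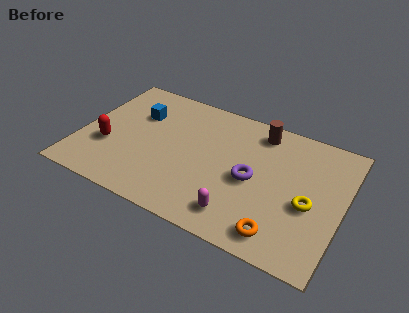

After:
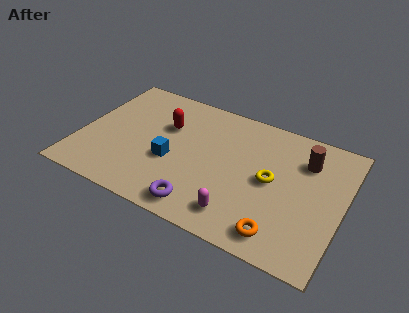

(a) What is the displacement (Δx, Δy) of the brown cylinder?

(2.1, -0.8)

The brown cylinder started near (7.6, 6.2) and ended near (9.7, 5.4).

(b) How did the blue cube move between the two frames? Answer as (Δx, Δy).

(1.8, -2.1)

From the two frames, the blue cube sits at roughly (2.3, 5.0) before and (4.1, 2.9) after.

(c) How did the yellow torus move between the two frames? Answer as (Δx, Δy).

(-1.7, 0.6)

From the two frames, the yellow torus sits at roughly (10.1, 3.1) before and (8.4, 3.7) after.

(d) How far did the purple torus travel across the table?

3.1

The purple torus moved from about (7.6, 3.4) to (5.7, 1.0), a distance of √(1.9² + 2.4²) ≈ 3.1.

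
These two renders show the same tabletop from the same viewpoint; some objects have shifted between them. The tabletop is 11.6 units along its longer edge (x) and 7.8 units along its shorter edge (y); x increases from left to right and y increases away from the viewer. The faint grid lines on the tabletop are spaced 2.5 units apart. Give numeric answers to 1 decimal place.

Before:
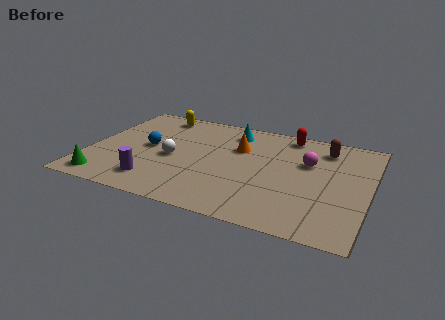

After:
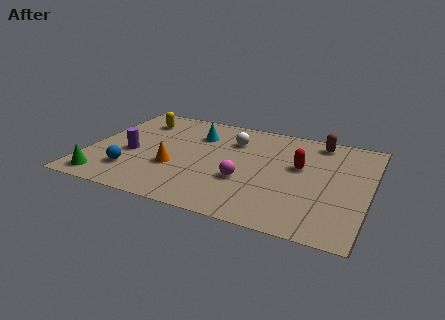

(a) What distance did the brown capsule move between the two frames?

0.6

The brown capsule moved from about (9.6, 6.3) to (9.3, 6.8), a distance of √(0.3² + 0.5²) ≈ 0.6.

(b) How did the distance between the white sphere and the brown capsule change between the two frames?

-3.0

The distance was about 6.7 in the first image and 3.7 in the second, so they moved 3.0 units closer together.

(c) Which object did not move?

the green cone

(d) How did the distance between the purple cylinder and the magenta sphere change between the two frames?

-2.1

They were about 6.9 units apart before and 4.8 after — 2.1 units closer together.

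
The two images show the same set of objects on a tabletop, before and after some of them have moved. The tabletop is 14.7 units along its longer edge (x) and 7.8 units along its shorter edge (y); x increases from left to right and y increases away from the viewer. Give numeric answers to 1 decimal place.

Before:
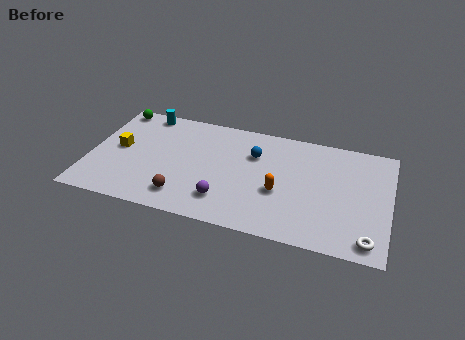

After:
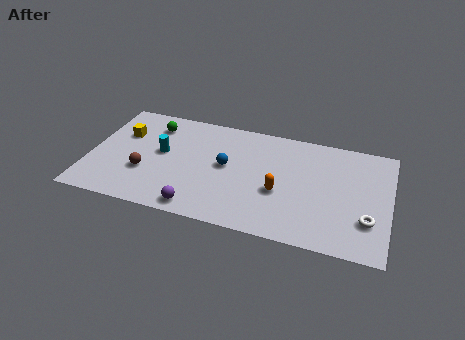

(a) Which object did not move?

the orange capsule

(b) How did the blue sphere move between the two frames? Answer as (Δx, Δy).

(-1.3, -1.2)

The blue sphere was at about (8.0, 5.4) and moved to about (6.7, 4.2).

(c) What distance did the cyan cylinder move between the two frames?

2.9

From (2.4, 7.0) to (3.5, 4.3), the cyan cylinder covered √(1.1² + 2.7²) ≈ 2.9 units.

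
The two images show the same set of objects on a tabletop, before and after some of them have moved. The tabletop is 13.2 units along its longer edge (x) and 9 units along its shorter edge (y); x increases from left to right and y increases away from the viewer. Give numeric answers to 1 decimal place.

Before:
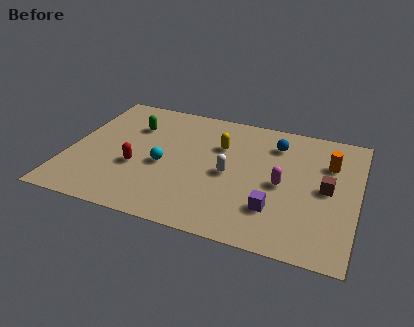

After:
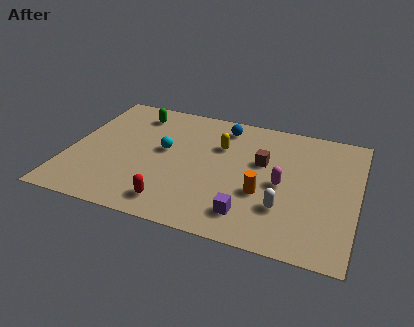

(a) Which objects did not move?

the yellow capsule and the magenta capsule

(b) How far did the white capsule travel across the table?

3.1

The white capsule was near (7.4, 4.2) before and (10.0, 2.6) after, so it travelled √(2.6² + 1.6²) ≈ 3.1 units.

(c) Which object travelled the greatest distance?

the orange cylinder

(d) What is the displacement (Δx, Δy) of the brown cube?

(-3.0, 1.0)

The brown cube started near (11.8, 4.5) and ended near (8.8, 5.5).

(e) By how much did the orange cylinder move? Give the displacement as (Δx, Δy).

(-2.8, -3.0)

The orange cylinder was at about (11.8, 6.3) and moved to about (9.0, 3.3).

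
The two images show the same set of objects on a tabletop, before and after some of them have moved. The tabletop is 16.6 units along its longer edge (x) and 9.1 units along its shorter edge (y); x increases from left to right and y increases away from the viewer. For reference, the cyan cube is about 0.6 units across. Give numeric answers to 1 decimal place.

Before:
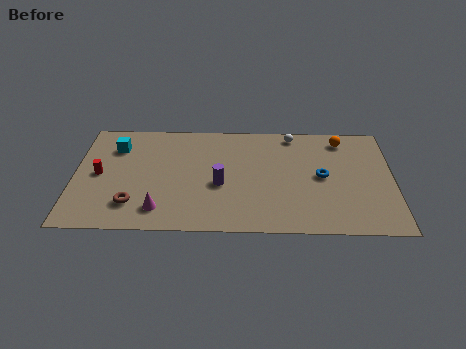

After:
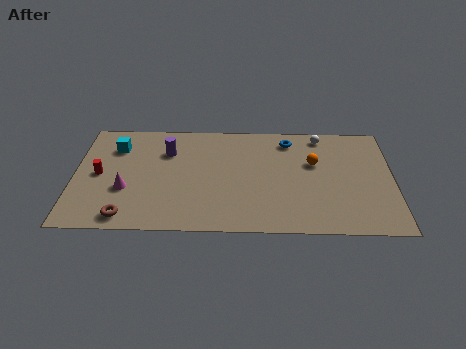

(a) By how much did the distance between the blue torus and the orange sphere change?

-1.0

They were about 3.3 units apart before and 2.3 after — 1.0 units closer together.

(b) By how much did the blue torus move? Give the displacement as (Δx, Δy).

(-1.7, 3.0)

The blue torus was at about (12.9, 4.6) and moved to about (11.2, 7.6).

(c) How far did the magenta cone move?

2.4

The magenta cone was near (4.5, 1.7) before and (2.7, 3.3) after, so it travelled √(1.8² + 1.6²) ≈ 2.4 units.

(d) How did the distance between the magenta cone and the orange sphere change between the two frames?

-1.1

The distance was about 11.2 in the first image and 10.1 in the second, so they moved 1.1 units closer together.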